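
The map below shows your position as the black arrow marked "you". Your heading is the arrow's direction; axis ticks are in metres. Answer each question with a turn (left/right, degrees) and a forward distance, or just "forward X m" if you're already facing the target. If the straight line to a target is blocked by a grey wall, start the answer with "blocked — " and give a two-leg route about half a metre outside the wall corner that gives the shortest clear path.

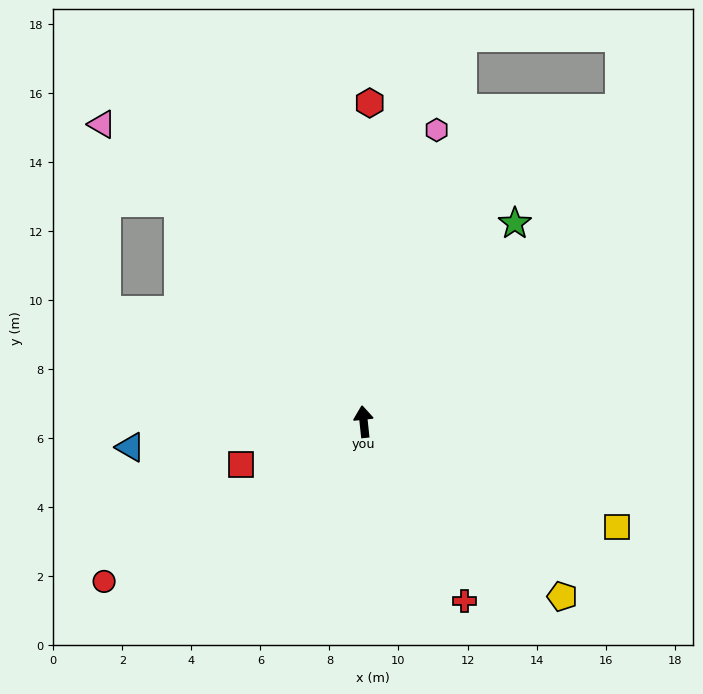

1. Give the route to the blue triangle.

turn left 90°, forward 6.8 m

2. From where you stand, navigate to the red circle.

turn left 116°, forward 8.8 m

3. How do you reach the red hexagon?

turn right 7°, forward 9.2 m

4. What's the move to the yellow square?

turn right 119°, forward 7.9 m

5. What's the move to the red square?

turn left 103°, forward 3.8 m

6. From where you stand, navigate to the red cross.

turn right 157°, forward 6.0 m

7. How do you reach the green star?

turn right 43°, forward 7.2 m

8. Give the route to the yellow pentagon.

turn right 137°, forward 7.7 m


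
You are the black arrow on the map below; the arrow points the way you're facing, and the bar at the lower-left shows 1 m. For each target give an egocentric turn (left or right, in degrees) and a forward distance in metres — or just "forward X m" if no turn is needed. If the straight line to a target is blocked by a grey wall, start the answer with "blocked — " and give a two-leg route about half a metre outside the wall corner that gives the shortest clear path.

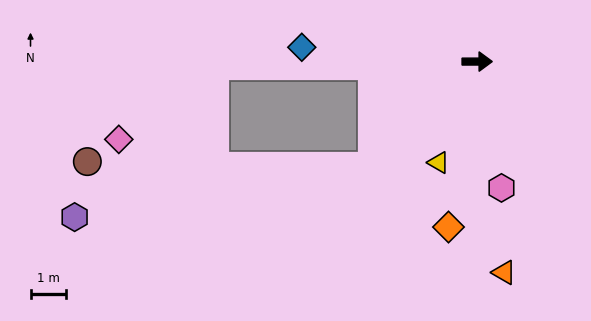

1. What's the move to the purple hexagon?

blocked — turn right 135°, forward 4.2 m, then turn right 35°, forward 8.6 m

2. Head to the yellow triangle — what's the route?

turn right 111°, forward 3.1 m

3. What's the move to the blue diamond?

turn left 175°, forward 5.0 m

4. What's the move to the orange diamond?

turn right 100°, forward 4.8 m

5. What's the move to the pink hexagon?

turn right 79°, forward 3.7 m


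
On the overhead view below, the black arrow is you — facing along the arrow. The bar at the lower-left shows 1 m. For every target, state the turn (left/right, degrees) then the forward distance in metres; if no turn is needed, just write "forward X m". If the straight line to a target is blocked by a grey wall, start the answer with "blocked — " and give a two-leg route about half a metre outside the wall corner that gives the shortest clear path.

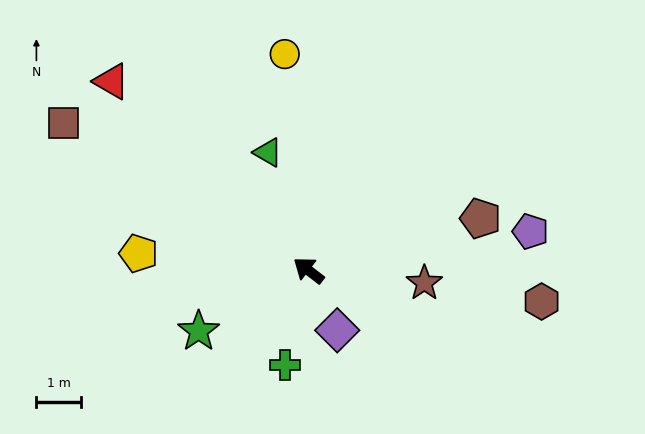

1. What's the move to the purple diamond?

turn left 153°, forward 1.5 m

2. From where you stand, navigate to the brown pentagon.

turn right 126°, forward 4.1 m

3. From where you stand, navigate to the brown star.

turn right 149°, forward 2.6 m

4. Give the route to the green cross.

turn left 114°, forward 2.2 m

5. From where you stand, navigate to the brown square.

turn left 6°, forward 6.5 m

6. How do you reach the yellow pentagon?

turn left 32°, forward 3.9 m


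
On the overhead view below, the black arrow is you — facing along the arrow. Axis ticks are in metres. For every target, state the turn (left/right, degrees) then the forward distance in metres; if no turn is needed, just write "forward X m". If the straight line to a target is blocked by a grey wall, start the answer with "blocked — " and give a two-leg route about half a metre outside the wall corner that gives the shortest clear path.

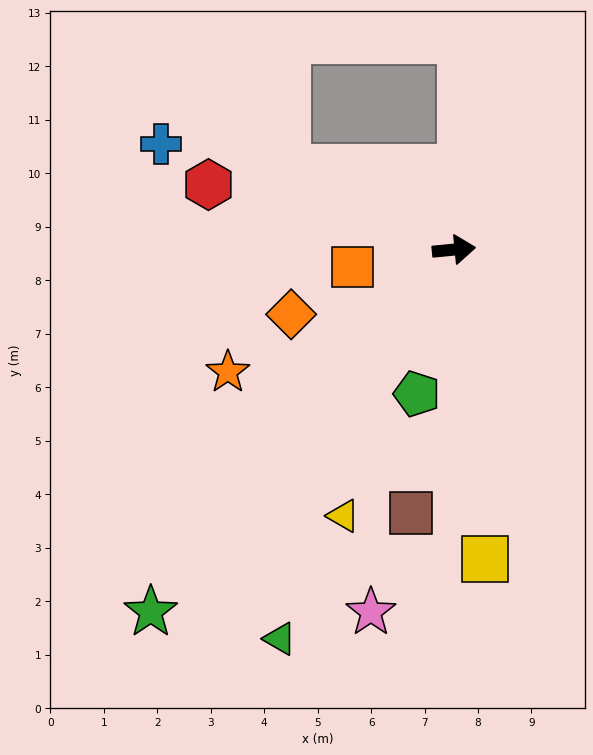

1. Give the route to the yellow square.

turn right 90°, forward 5.8 m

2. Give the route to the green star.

turn right 135°, forward 8.8 m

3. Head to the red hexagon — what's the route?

turn left 160°, forward 4.7 m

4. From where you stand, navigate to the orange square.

turn right 176°, forward 1.9 m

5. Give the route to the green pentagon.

turn right 110°, forward 2.8 m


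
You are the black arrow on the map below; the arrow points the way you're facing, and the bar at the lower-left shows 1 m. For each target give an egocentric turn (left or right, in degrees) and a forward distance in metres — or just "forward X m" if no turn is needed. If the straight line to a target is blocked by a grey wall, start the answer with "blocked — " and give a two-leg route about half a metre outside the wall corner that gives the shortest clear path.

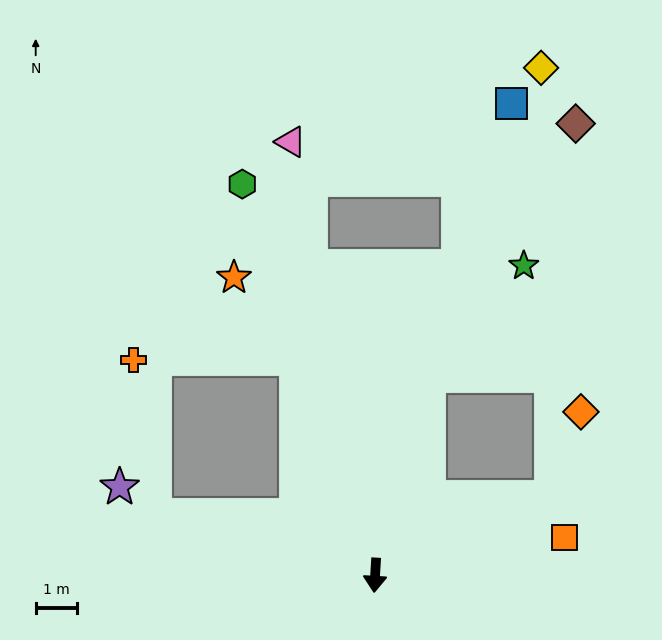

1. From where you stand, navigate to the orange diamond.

blocked — turn left 117°, forward 4.7 m, then turn left 47°, forward 2.2 m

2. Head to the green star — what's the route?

blocked — turn left 168°, forward 5.0 m, then turn right 25°, forward 3.5 m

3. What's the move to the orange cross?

blocked — turn right 102°, forward 5.6 m, then turn right 67°, forward 3.8 m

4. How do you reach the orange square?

turn left 105°, forward 4.7 m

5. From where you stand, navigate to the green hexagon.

turn right 158°, forward 10.1 m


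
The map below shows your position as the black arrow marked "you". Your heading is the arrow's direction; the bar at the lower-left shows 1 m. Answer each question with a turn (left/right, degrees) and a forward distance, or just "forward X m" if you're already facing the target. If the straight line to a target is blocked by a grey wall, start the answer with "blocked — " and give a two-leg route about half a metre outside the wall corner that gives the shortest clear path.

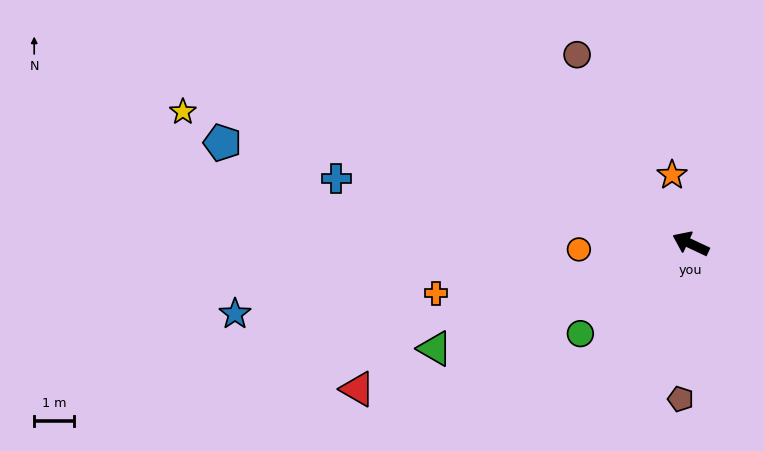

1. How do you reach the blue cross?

turn left 15°, forward 9.0 m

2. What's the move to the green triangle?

turn left 47°, forward 6.9 m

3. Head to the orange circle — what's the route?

turn left 28°, forward 2.8 m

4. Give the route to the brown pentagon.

turn left 111°, forward 3.9 m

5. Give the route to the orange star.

turn right 50°, forward 1.8 m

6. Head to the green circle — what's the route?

turn left 64°, forward 3.6 m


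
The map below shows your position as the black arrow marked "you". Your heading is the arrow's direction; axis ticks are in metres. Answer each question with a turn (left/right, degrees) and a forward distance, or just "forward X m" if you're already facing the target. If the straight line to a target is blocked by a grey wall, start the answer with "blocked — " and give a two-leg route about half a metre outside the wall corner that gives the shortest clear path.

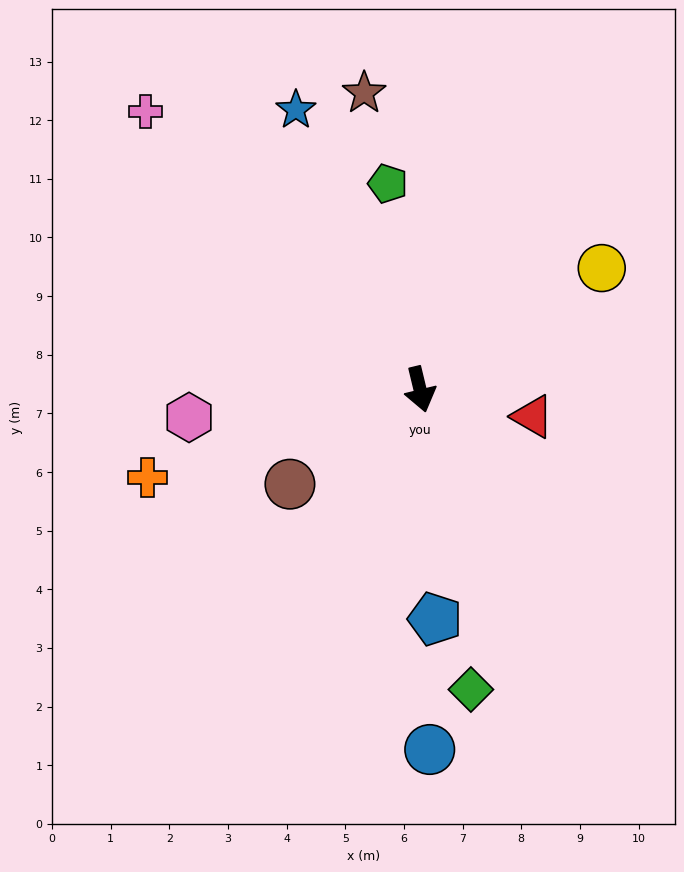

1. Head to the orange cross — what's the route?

turn right 86°, forward 4.9 m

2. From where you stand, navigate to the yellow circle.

turn left 110°, forward 3.7 m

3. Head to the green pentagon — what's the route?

turn left 175°, forward 3.6 m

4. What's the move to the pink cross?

turn right 149°, forward 6.7 m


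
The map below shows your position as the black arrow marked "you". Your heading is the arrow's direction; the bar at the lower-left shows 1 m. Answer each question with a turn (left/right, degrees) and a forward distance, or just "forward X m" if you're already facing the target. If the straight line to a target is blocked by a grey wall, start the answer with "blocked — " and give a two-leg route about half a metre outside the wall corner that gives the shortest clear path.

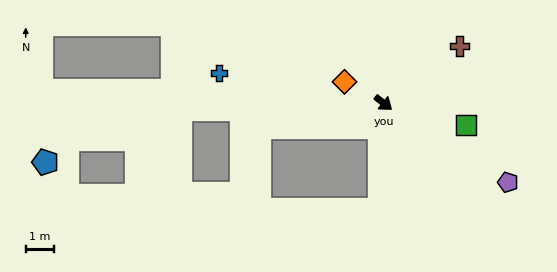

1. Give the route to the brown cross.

turn left 75°, forward 3.4 m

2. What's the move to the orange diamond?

turn right 170°, forward 1.6 m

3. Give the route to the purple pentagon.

turn left 6°, forward 5.3 m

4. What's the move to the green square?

turn left 24°, forward 3.0 m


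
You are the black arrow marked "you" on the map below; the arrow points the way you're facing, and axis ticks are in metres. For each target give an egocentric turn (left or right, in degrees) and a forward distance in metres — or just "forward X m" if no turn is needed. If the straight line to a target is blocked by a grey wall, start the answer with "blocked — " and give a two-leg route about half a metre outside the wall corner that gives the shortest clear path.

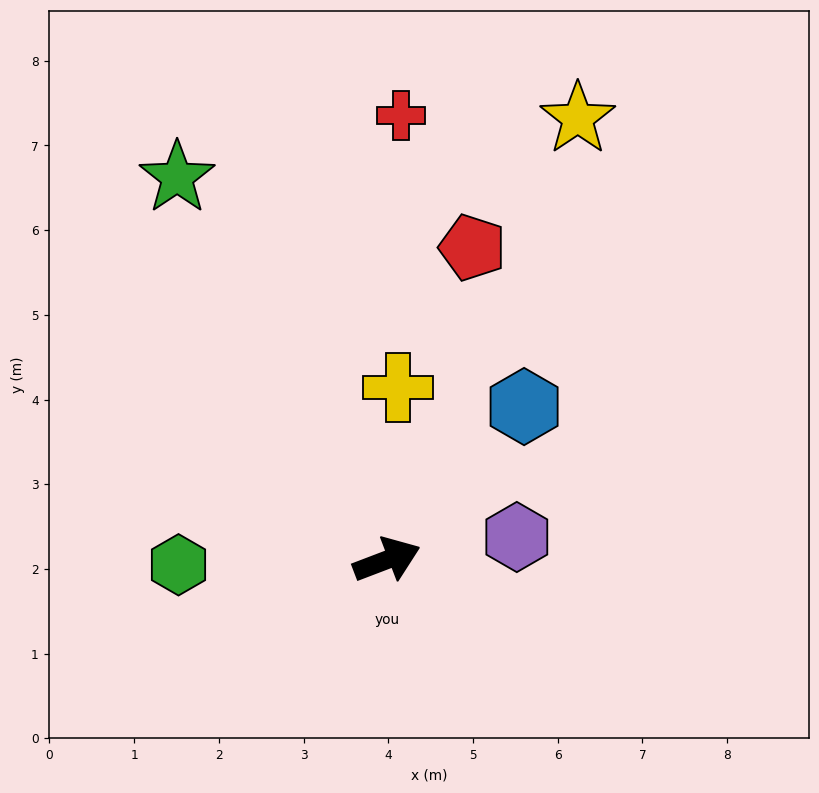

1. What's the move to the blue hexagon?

turn left 27°, forward 2.4 m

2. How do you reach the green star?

turn left 98°, forward 5.2 m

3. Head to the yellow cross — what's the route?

turn left 65°, forward 2.0 m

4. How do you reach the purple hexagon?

turn right 11°, forward 1.6 m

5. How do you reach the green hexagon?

turn left 160°, forward 2.5 m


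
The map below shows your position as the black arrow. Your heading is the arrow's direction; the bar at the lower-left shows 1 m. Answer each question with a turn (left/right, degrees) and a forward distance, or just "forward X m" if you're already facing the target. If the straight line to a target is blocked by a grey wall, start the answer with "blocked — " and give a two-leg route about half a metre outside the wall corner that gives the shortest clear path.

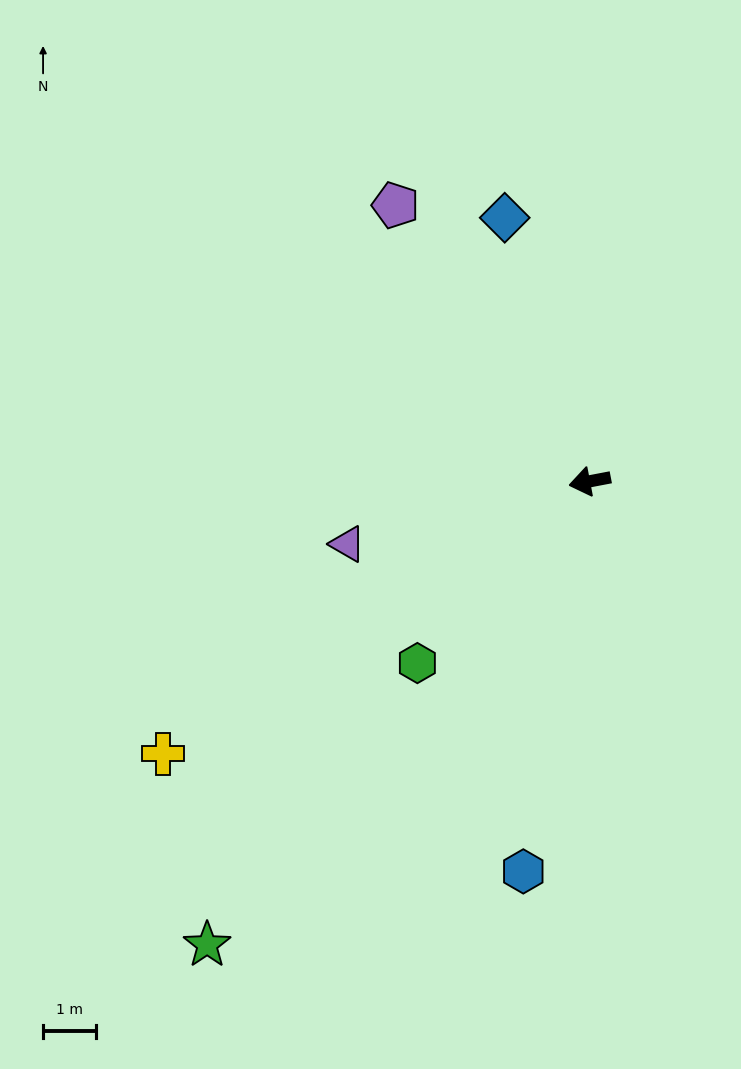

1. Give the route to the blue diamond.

turn right 83°, forward 5.2 m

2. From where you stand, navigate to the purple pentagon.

turn right 66°, forward 6.4 m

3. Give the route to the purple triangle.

turn left 4°, forward 4.7 m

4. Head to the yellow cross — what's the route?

turn left 22°, forward 9.5 m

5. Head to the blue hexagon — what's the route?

turn left 70°, forward 7.4 m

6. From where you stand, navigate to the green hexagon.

turn left 36°, forward 4.7 m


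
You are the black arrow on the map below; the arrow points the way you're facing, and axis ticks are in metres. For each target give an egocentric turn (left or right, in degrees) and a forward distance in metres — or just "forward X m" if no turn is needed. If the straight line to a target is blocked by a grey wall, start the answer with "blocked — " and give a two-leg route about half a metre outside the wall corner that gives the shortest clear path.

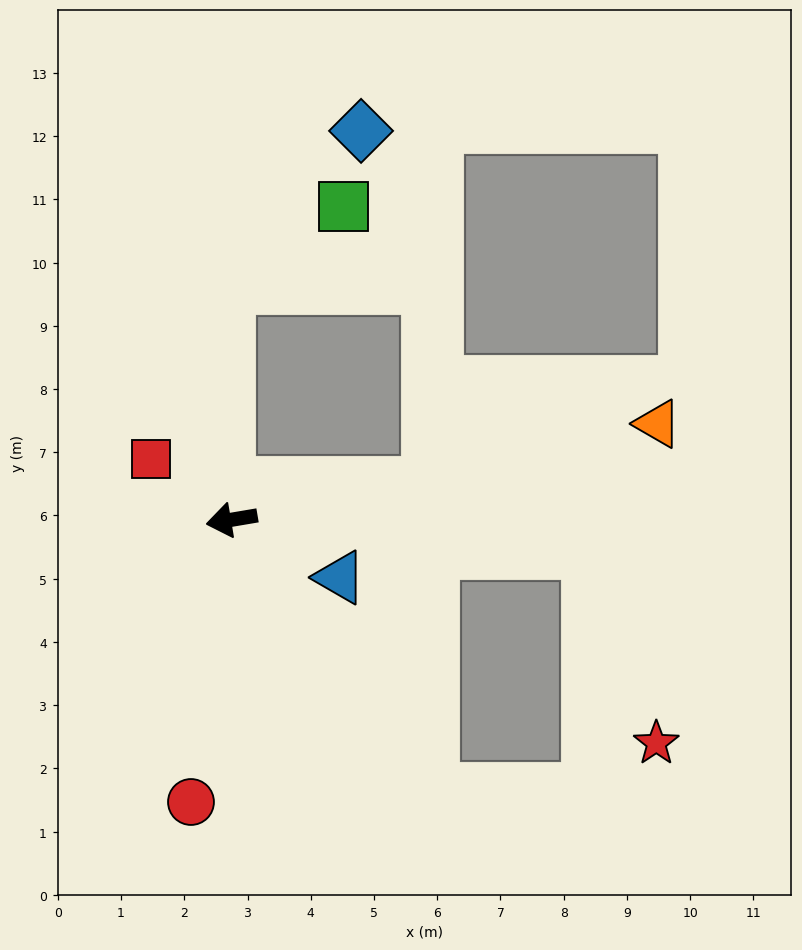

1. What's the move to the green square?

blocked — turn right 99°, forward 3.7 m, then turn right 55°, forward 2.2 m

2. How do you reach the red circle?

turn left 72°, forward 4.5 m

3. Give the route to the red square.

turn right 47°, forward 1.6 m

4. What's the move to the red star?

blocked — turn left 165°, forward 5.7 m, then turn right 65°, forward 3.2 m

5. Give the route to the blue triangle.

turn left 142°, forward 1.9 m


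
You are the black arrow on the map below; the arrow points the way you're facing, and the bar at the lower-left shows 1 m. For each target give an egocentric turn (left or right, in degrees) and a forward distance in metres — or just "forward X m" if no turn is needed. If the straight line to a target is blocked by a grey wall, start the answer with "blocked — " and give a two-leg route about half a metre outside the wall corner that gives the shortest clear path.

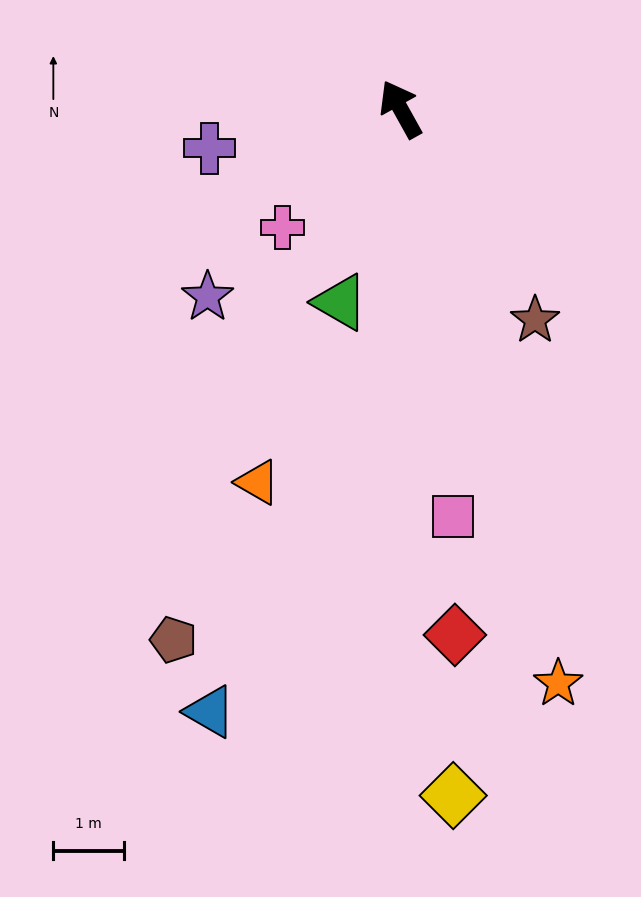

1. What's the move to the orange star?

turn left 166°, forward 8.5 m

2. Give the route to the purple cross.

turn left 72°, forward 2.8 m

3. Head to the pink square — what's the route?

turn left 158°, forward 5.8 m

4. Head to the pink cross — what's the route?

turn left 106°, forward 2.4 m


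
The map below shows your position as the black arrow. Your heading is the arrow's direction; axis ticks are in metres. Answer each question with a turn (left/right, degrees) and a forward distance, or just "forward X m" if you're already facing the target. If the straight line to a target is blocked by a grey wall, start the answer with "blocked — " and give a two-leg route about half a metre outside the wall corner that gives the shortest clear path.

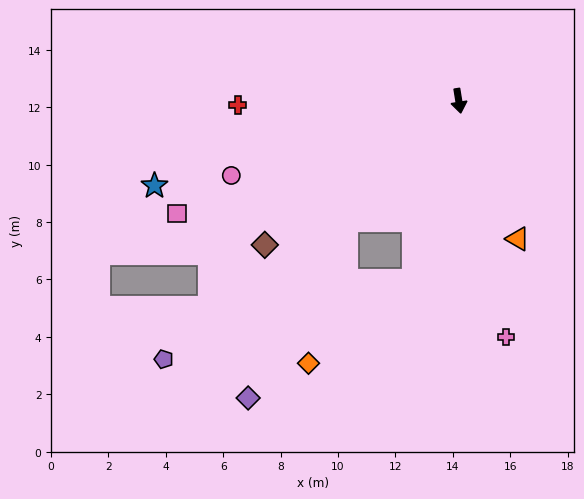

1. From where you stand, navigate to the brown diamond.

turn right 63°, forward 8.4 m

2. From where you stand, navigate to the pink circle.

turn right 81°, forward 8.3 m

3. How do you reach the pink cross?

turn left 2°, forward 8.4 m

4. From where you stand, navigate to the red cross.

turn right 98°, forward 7.7 m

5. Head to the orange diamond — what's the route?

blocked — turn right 53°, forward 5.7 m, then turn left 29°, forward 5.2 m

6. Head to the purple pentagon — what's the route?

turn right 58°, forward 13.7 m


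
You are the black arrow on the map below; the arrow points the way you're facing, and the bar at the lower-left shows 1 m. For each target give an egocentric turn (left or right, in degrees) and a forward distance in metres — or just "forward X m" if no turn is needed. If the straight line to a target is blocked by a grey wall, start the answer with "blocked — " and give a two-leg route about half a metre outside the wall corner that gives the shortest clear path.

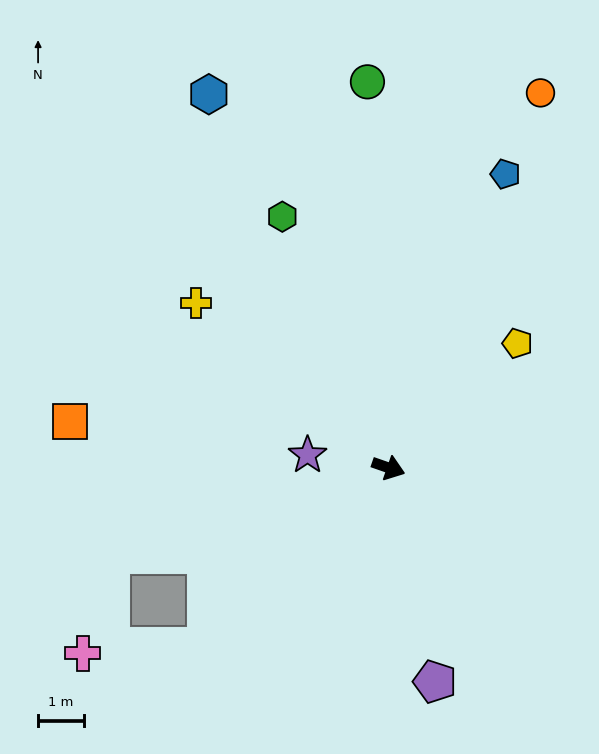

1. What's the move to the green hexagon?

turn left 132°, forward 5.9 m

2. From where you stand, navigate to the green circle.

turn left 112°, forward 8.4 m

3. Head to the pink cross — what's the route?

blocked — turn right 116°, forward 5.6 m, then turn right 42°, forward 2.7 m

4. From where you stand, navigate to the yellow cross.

turn left 159°, forward 5.5 m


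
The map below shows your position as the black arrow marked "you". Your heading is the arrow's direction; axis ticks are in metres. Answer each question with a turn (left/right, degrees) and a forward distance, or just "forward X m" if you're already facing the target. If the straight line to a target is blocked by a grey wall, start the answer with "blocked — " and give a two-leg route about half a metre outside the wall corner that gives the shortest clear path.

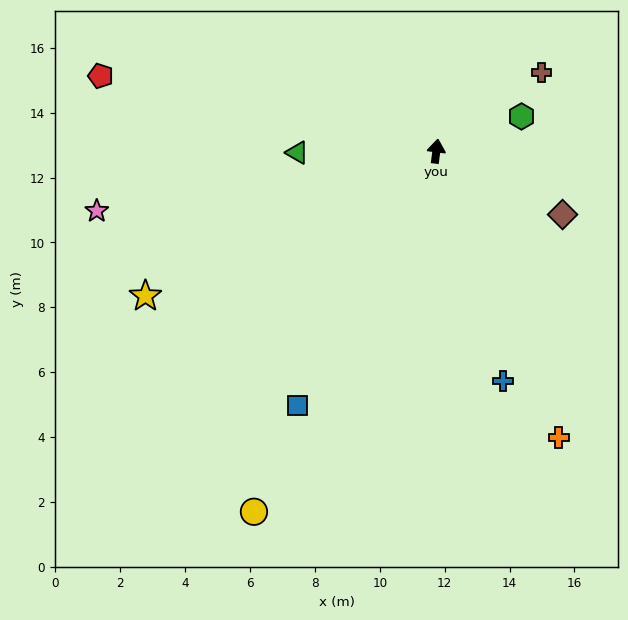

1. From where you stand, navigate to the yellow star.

turn left 124°, forward 10.0 m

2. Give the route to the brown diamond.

turn right 109°, forward 4.4 m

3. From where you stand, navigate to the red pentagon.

turn left 85°, forward 10.6 m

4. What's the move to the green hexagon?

turn right 61°, forward 2.8 m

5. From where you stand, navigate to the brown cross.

turn right 46°, forward 4.0 m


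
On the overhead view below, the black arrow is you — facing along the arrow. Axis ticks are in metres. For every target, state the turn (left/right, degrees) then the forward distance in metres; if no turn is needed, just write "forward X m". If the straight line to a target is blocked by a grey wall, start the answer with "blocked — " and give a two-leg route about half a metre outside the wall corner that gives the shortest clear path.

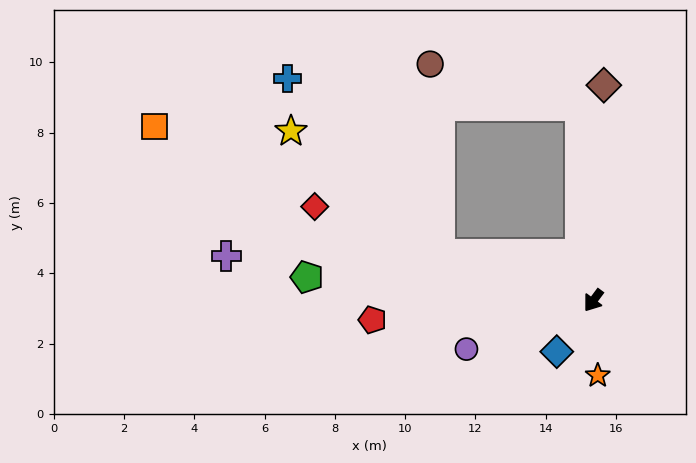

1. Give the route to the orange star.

turn left 40°, forward 2.1 m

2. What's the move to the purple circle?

turn right 32°, forward 3.9 m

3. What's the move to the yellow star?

blocked — turn right 70°, forward 4.6 m, then turn right 23°, forward 5.5 m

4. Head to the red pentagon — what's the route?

turn right 48°, forward 6.3 m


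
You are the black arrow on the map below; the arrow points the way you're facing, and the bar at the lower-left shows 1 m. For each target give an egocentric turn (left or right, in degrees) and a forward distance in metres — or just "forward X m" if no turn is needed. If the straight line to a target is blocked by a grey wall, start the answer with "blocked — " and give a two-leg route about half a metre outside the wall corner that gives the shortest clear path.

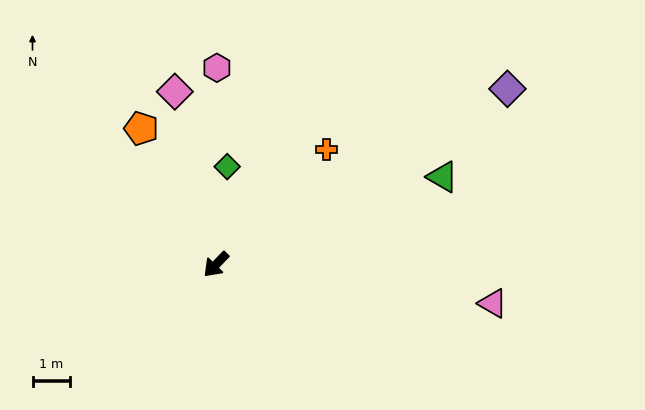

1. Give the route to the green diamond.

turn right 142°, forward 2.6 m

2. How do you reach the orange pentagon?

turn right 107°, forward 4.2 m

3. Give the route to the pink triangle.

turn left 126°, forward 7.5 m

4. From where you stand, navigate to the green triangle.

turn left 155°, forward 6.5 m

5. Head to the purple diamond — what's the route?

turn left 165°, forward 9.1 m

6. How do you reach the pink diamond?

turn right 122°, forward 4.8 m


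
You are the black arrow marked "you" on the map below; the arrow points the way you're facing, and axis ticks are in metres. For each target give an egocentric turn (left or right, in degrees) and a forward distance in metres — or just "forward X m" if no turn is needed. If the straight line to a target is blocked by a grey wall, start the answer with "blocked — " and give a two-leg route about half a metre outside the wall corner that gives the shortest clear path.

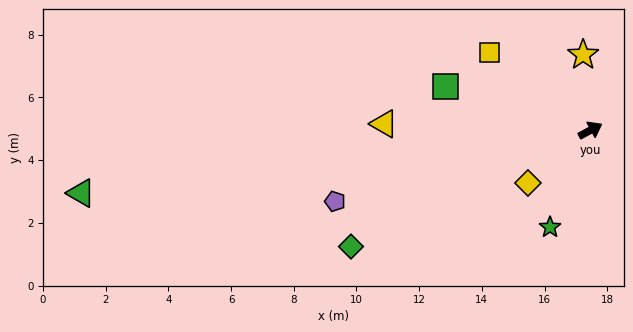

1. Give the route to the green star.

turn right 141°, forward 3.3 m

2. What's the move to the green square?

turn left 135°, forward 4.8 m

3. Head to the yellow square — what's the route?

turn left 114°, forward 4.1 m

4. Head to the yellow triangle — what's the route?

turn left 150°, forward 6.6 m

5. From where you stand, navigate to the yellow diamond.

turn right 168°, forward 2.6 m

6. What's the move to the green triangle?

turn left 159°, forward 16.4 m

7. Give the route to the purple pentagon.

turn left 167°, forward 8.5 m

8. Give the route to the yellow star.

turn left 67°, forward 2.4 m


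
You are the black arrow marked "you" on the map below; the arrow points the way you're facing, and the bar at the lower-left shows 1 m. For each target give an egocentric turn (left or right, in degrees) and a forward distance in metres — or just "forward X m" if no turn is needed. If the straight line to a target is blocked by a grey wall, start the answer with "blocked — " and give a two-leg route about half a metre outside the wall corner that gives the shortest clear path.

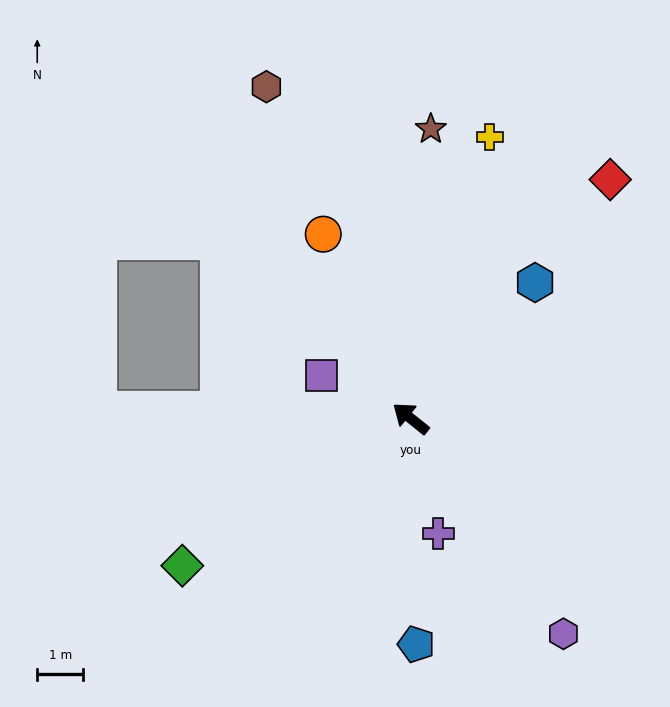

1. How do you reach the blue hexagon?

turn right 94°, forward 4.0 m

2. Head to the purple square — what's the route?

turn left 13°, forward 2.2 m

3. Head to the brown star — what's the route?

turn right 55°, forward 6.3 m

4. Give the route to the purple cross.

turn left 142°, forward 2.6 m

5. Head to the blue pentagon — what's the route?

turn left 130°, forward 4.9 m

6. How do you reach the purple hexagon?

turn left 164°, forward 5.7 m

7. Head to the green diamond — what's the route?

turn left 72°, forward 5.9 m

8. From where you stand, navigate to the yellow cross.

turn right 67°, forward 6.4 m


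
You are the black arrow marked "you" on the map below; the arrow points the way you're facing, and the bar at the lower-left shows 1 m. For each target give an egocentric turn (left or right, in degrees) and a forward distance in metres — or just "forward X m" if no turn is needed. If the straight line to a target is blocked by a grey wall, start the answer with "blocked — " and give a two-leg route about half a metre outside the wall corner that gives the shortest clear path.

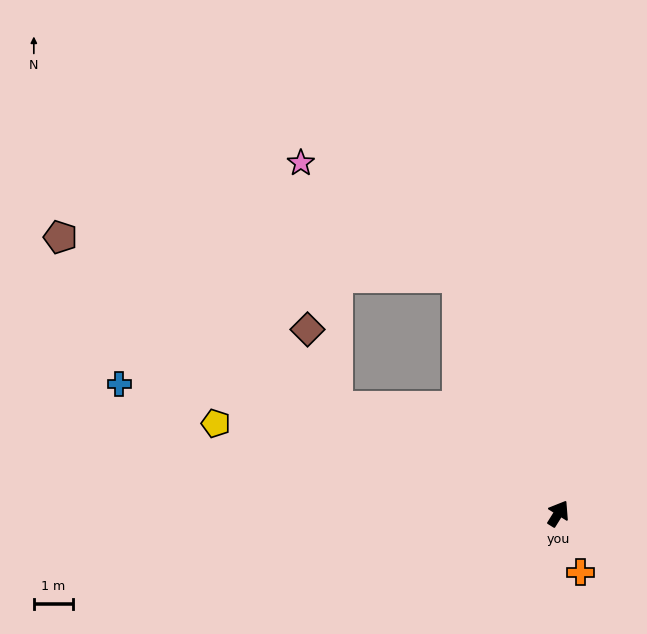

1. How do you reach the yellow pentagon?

turn left 107°, forward 9.0 m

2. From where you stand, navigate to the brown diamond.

blocked — turn left 97°, forward 6.2 m, then turn right 45°, forward 2.1 m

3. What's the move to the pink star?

blocked — turn left 55°, forward 6.5 m, then turn left 31°, forward 4.9 m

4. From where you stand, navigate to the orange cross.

turn right 128°, forward 1.6 m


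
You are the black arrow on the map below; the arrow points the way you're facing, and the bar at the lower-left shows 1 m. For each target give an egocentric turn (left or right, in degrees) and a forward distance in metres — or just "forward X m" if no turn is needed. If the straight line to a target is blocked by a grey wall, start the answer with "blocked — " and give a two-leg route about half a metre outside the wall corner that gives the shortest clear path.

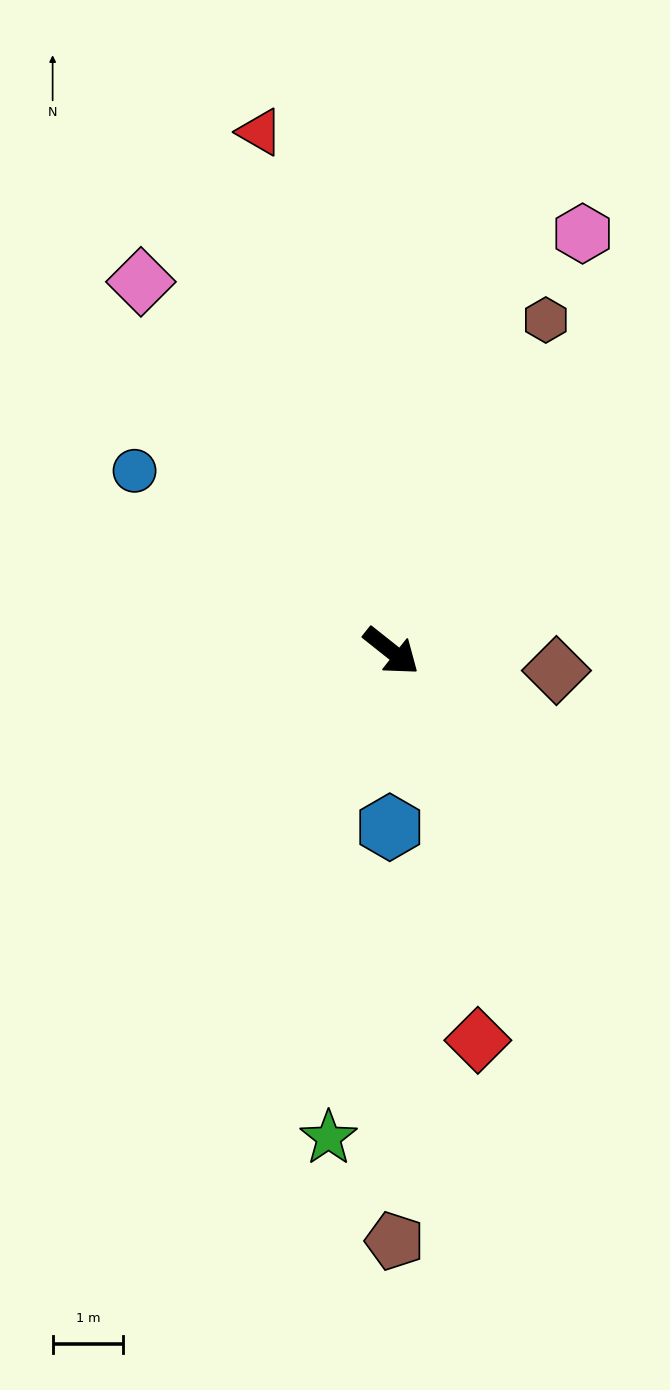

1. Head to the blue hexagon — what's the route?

turn right 52°, forward 2.5 m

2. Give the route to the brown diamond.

turn left 32°, forward 2.3 m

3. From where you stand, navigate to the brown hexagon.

turn left 103°, forward 5.2 m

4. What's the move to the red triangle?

turn left 143°, forward 7.6 m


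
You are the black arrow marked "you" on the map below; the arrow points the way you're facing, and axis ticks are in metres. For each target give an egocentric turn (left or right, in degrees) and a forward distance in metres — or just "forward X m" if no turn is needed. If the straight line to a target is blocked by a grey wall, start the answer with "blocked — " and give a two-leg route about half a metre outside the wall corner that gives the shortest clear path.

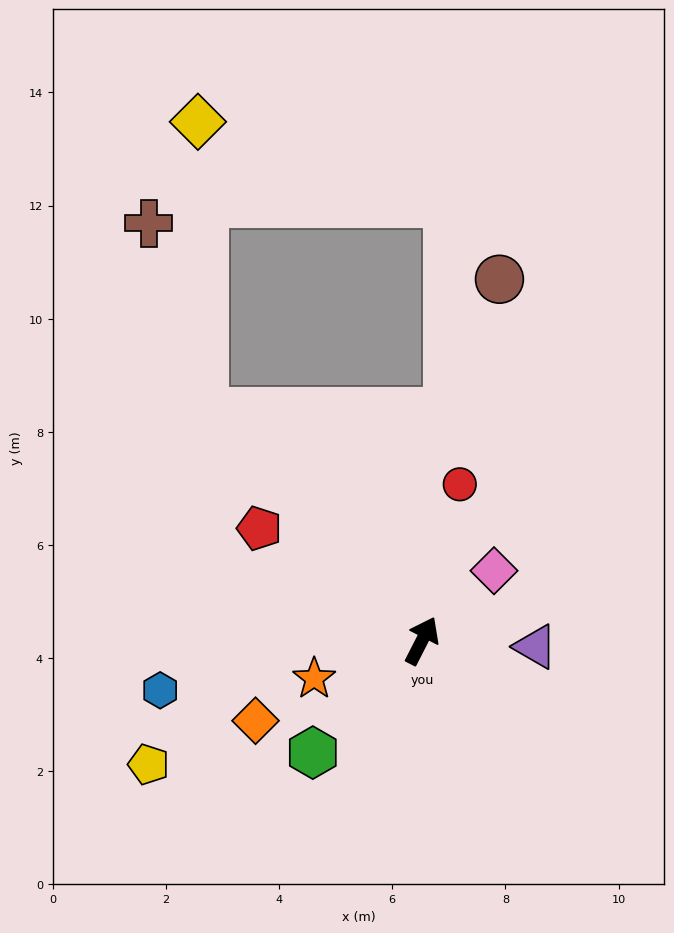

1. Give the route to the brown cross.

blocked — turn left 71°, forward 5.6 m, then turn right 27°, forward 3.5 m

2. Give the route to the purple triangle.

turn right 66°, forward 2.0 m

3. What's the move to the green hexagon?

turn left 163°, forward 2.8 m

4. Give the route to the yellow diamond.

blocked — turn left 71°, forward 5.6 m, then turn right 43°, forward 5.1 m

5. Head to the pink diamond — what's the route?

turn right 19°, forward 1.8 m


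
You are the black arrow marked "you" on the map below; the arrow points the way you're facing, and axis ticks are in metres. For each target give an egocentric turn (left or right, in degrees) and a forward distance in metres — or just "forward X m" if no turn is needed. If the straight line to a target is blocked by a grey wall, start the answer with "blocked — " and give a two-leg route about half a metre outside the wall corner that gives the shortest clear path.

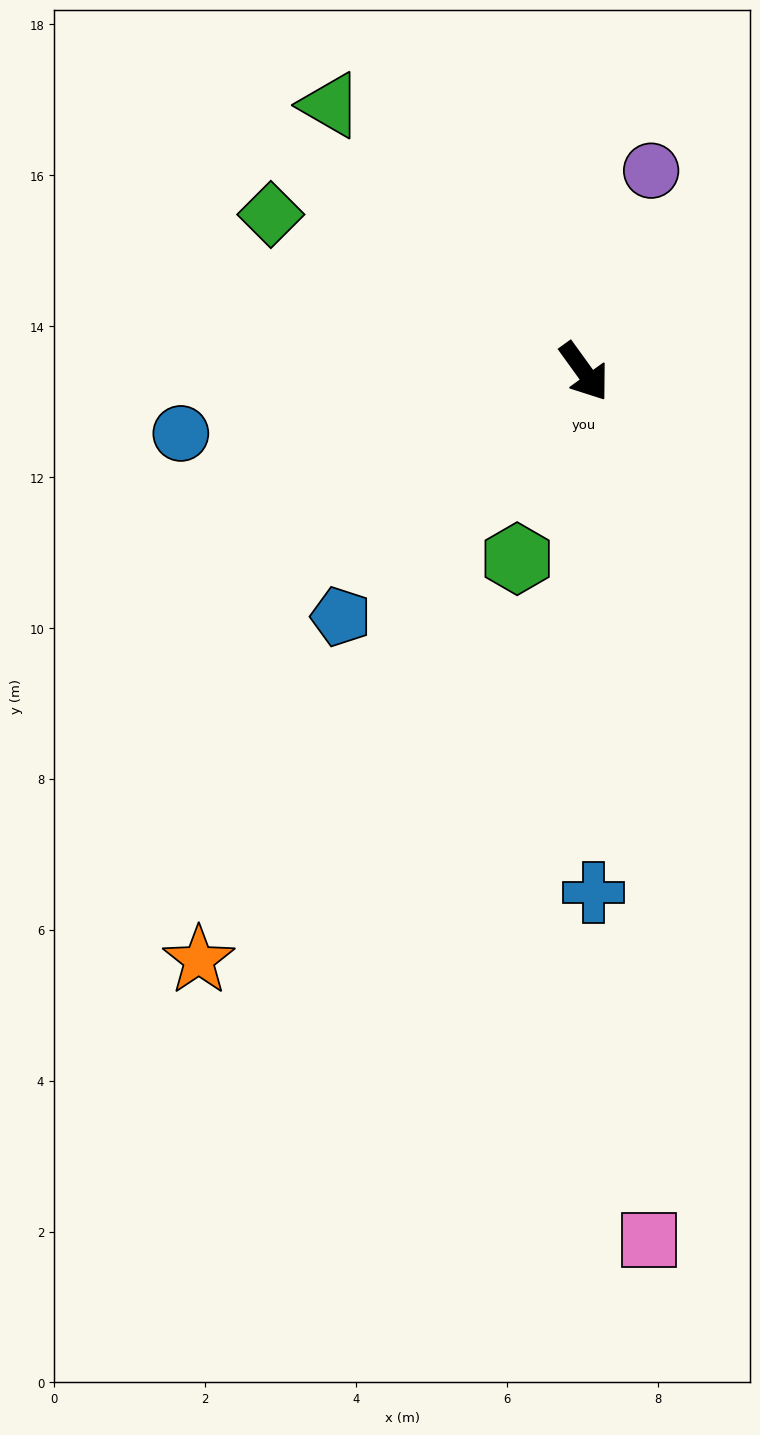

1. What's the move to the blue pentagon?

turn right 81°, forward 4.6 m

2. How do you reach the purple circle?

turn left 126°, forward 2.8 m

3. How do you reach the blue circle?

turn right 117°, forward 5.4 m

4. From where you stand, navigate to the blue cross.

turn right 35°, forward 6.9 m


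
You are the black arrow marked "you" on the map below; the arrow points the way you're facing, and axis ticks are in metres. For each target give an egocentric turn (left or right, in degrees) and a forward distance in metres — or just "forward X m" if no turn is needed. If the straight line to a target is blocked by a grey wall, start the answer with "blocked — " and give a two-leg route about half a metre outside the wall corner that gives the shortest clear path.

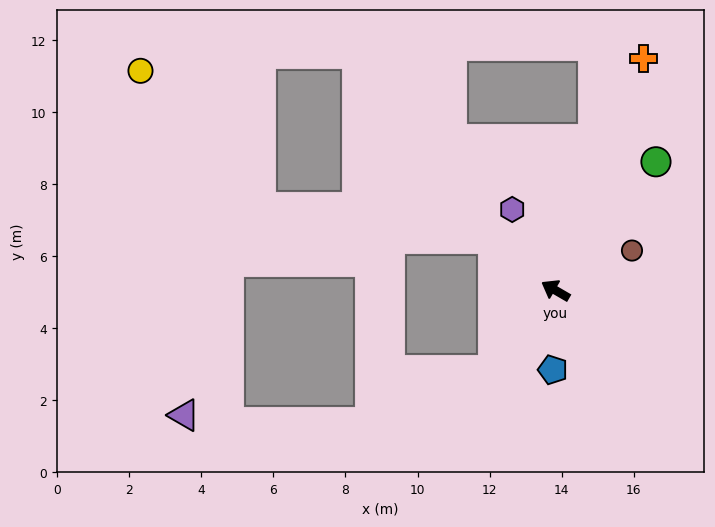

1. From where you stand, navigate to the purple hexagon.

turn right 32°, forward 2.5 m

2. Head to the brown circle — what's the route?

turn right 122°, forward 2.4 m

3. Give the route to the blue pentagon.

turn left 118°, forward 2.2 m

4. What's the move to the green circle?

turn right 98°, forward 4.5 m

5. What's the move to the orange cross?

turn right 81°, forward 6.9 m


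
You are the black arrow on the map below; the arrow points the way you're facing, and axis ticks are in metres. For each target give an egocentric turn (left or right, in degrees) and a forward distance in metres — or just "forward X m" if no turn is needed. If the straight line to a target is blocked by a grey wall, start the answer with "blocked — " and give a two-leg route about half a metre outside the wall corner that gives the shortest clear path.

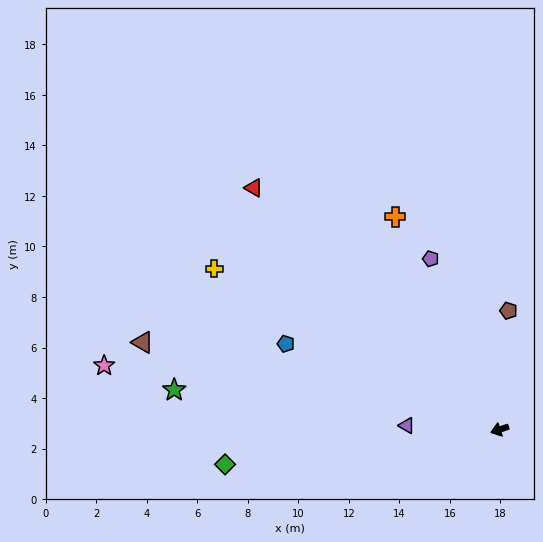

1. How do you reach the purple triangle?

turn right 21°, forward 3.7 m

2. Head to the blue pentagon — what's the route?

turn right 40°, forward 9.1 m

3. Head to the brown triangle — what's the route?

turn right 32°, forward 14.5 m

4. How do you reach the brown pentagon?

turn right 113°, forward 4.7 m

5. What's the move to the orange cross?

turn right 82°, forward 9.4 m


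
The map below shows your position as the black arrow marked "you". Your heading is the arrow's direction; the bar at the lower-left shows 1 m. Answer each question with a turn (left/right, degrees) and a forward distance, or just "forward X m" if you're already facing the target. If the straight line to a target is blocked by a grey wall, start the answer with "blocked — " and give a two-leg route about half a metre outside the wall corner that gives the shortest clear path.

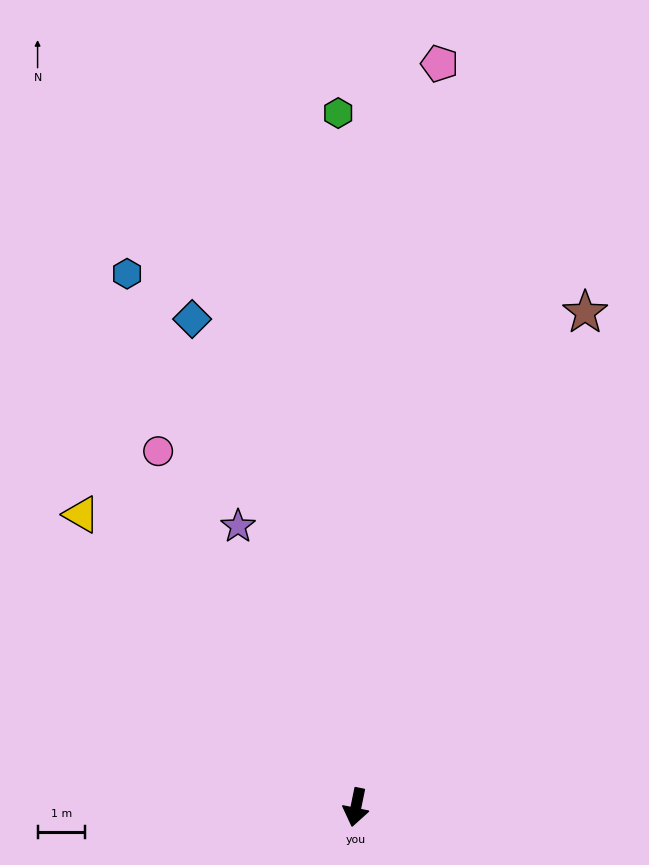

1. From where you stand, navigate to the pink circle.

turn right 139°, forward 8.5 m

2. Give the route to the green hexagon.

turn right 167°, forward 14.5 m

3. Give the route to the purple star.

turn right 146°, forward 6.4 m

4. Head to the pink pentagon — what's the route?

turn right 175°, forward 15.6 m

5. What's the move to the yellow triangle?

turn right 125°, forward 8.4 m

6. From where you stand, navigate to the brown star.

turn left 167°, forward 11.4 m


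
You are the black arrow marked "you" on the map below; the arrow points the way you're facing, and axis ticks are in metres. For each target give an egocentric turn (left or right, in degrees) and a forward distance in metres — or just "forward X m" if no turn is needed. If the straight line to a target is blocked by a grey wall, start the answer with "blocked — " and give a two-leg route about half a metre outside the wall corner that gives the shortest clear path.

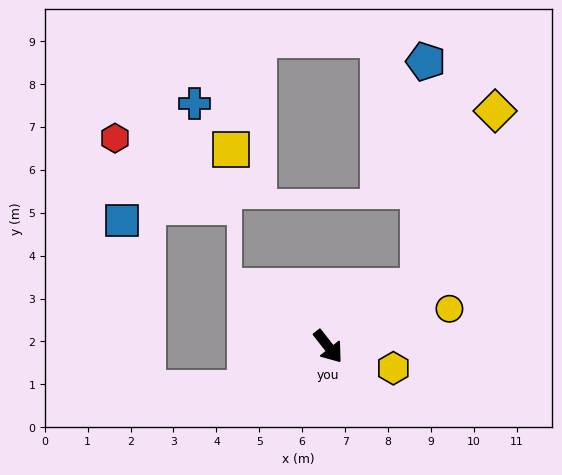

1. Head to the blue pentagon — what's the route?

blocked — turn left 86°, forward 2.5 m, then turn left 54°, forward 5.2 m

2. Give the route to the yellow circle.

turn left 69°, forward 3.0 m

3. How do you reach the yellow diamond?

blocked — turn left 86°, forward 2.5 m, then turn left 32°, forward 4.5 m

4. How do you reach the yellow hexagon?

turn left 33°, forward 1.6 m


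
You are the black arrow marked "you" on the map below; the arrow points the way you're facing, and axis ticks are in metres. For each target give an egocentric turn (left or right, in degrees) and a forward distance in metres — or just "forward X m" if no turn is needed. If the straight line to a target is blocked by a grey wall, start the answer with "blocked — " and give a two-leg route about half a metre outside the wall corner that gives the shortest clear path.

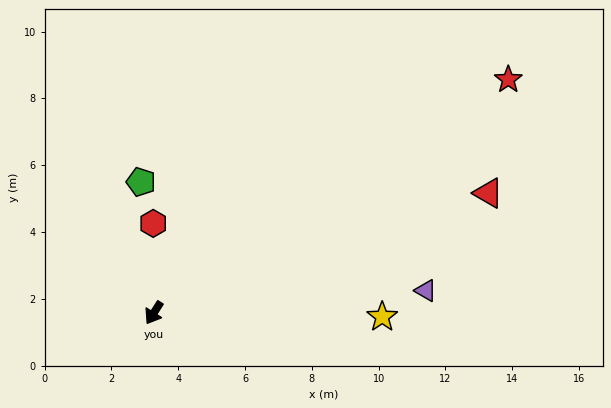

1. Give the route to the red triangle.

turn left 142°, forward 10.6 m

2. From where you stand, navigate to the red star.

turn left 156°, forward 12.7 m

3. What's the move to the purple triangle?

turn left 127°, forward 8.2 m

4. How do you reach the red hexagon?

turn right 147°, forward 2.7 m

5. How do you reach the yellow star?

turn left 121°, forward 6.8 m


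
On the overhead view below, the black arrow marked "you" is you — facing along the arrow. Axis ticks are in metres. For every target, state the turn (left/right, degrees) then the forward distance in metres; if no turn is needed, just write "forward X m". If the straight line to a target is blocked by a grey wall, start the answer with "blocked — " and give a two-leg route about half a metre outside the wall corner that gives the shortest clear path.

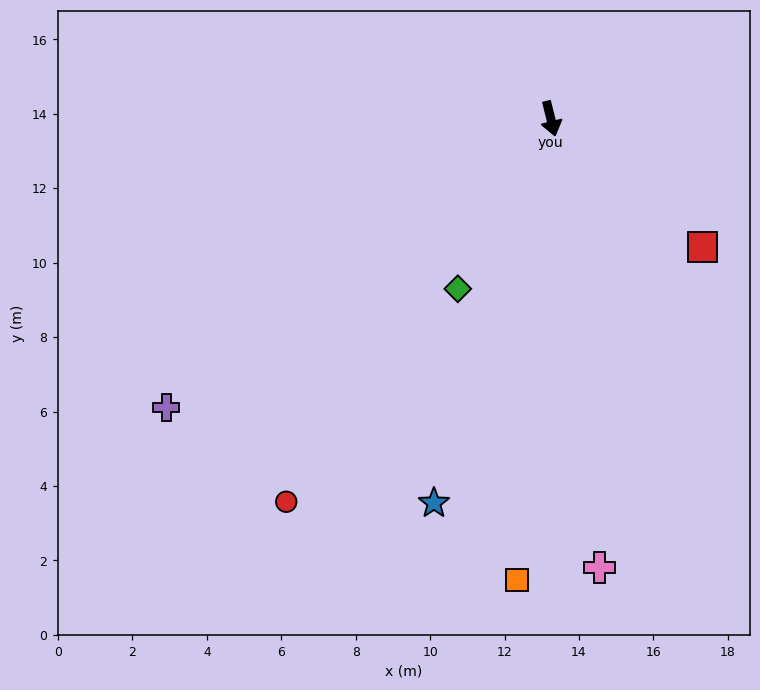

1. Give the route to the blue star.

turn right 31°, forward 10.8 m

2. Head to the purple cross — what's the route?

turn right 67°, forward 12.9 m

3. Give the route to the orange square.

turn right 18°, forward 12.4 m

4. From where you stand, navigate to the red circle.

turn right 49°, forward 12.5 m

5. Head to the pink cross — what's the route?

turn right 8°, forward 12.1 m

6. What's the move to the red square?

turn left 36°, forward 5.3 m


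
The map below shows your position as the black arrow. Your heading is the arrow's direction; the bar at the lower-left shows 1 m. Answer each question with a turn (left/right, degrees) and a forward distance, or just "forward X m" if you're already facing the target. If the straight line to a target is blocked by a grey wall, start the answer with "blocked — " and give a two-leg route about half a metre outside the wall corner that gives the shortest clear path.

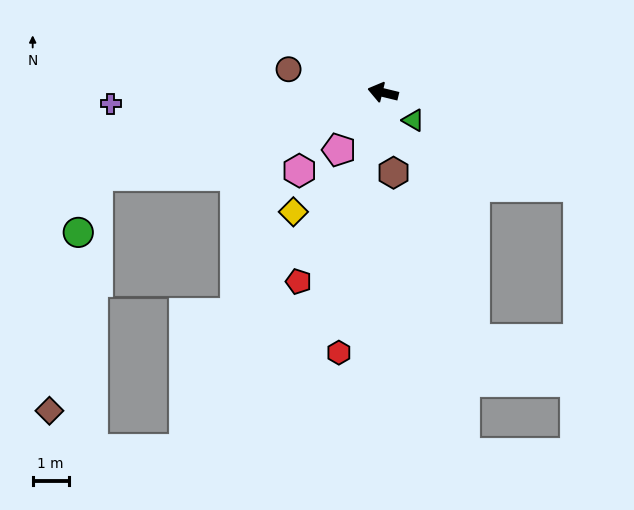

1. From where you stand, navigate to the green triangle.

turn left 151°, forward 1.1 m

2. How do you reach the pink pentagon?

turn left 66°, forward 2.0 m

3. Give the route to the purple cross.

turn left 16°, forward 7.6 m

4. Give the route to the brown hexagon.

turn left 111°, forward 2.2 m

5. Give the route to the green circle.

blocked — turn left 30°, forward 8.2 m, then turn left 55°, forward 1.6 m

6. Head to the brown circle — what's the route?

forward 2.7 m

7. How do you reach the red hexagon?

turn left 94°, forward 7.3 m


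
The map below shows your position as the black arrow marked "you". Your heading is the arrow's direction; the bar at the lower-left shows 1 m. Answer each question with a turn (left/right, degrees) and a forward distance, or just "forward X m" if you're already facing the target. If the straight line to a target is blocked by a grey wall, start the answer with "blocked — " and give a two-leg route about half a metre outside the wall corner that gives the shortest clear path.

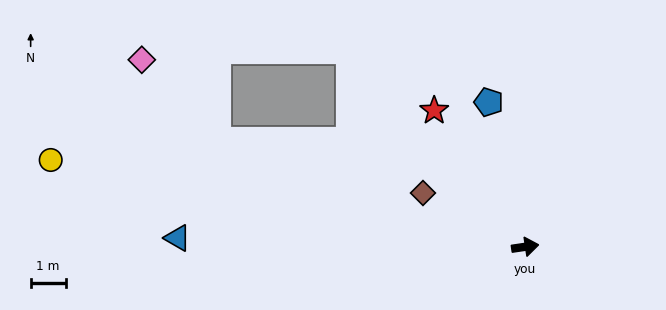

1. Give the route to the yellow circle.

turn left 161°, forward 13.8 m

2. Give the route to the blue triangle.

turn left 170°, forward 10.0 m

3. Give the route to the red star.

turn left 115°, forward 4.7 m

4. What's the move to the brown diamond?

turn left 144°, forward 3.3 m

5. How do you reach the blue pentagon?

turn left 96°, forward 4.3 m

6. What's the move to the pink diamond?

blocked — turn left 153°, forward 9.3 m, then turn right 29°, forward 3.2 m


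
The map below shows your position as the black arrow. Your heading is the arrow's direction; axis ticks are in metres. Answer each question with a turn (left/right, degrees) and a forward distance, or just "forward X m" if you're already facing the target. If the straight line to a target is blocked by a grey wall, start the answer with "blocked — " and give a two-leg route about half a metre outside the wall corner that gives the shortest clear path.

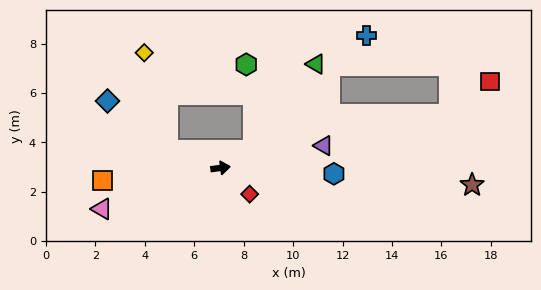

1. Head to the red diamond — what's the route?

turn right 50°, forward 1.6 m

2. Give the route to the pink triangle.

turn right 169°, forward 5.1 m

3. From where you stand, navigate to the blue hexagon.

turn right 11°, forward 4.6 m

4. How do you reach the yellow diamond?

blocked — turn left 153°, forward 2.2 m, then turn right 57°, forward 4.0 m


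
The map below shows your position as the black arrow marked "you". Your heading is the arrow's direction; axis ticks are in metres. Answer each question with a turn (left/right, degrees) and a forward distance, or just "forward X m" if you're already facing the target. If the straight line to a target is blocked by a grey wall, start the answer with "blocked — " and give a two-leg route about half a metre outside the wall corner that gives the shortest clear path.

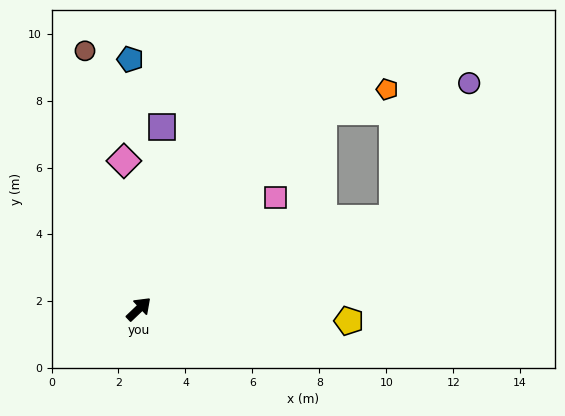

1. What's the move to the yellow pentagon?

turn right 47°, forward 6.3 m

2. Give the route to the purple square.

turn left 39°, forward 5.5 m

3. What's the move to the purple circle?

blocked — turn right 24°, forward 8.0 m, then turn left 41°, forward 4.7 m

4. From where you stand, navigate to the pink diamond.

turn left 52°, forward 4.4 m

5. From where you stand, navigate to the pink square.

turn right 5°, forward 5.3 m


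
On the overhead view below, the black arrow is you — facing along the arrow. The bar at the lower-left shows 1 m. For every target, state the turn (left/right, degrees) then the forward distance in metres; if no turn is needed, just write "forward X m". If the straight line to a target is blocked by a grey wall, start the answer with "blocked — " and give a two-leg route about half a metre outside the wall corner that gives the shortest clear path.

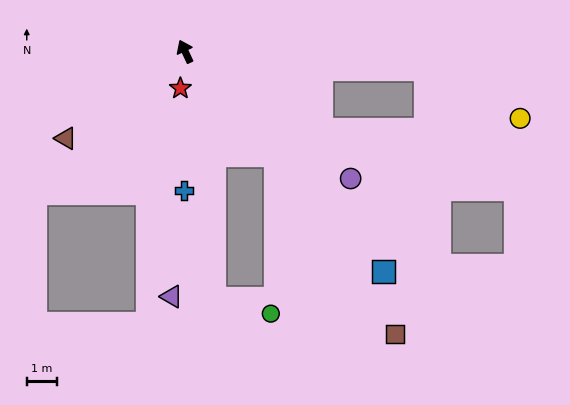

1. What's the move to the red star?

turn left 148°, forward 1.2 m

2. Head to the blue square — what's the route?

turn right 163°, forward 10.0 m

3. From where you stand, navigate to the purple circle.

turn right 153°, forward 7.0 m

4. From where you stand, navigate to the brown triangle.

turn left 101°, forward 5.0 m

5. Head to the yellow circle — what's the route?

blocked — turn right 119°, forward 8.1 m, then turn right 24°, forward 3.6 m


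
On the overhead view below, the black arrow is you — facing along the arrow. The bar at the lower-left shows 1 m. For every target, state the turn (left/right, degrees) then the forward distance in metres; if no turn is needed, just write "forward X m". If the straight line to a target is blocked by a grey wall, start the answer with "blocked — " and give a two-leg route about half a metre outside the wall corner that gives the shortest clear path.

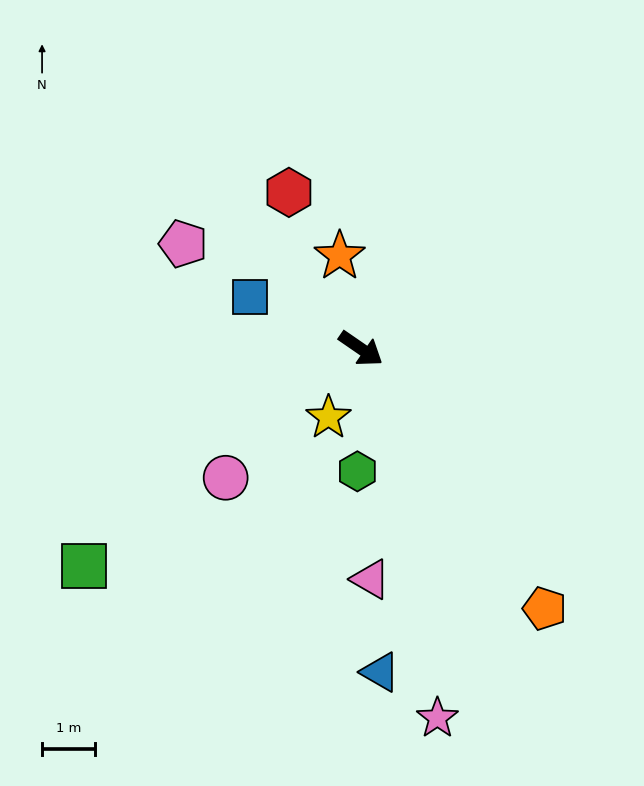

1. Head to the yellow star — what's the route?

turn right 81°, forward 1.4 m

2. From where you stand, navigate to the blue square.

turn right 170°, forward 2.3 m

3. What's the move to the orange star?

turn left 137°, forward 1.8 m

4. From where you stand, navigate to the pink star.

turn right 44°, forward 7.2 m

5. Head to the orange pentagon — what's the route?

turn right 20°, forward 6.1 m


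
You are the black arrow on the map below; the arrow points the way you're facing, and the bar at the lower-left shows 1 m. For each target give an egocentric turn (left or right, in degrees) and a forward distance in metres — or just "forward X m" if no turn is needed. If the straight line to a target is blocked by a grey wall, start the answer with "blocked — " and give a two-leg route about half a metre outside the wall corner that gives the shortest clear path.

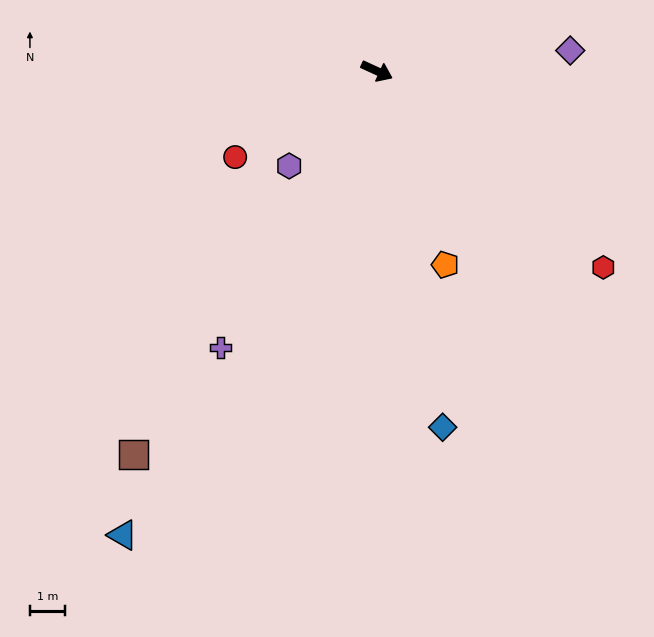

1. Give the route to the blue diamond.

turn right 55°, forward 10.4 m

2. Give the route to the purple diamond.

turn left 31°, forward 5.6 m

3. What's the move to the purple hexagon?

turn right 108°, forward 3.7 m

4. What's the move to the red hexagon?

turn right 16°, forward 8.6 m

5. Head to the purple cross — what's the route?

turn right 95°, forward 9.1 m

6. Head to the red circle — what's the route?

turn right 124°, forward 4.7 m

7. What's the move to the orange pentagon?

turn right 46°, forward 5.9 m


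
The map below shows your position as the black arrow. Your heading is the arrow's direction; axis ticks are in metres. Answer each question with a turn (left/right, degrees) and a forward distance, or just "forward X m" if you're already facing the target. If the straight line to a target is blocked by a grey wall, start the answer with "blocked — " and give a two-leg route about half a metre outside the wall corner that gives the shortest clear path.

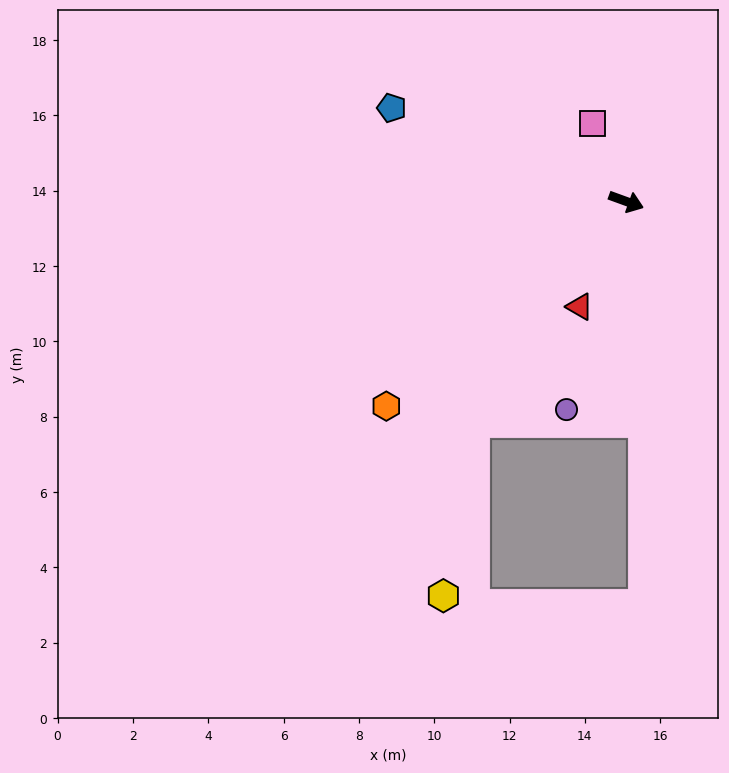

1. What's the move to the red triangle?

turn right 94°, forward 3.1 m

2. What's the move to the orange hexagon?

turn right 120°, forward 8.4 m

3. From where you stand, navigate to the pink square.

turn left 133°, forward 2.3 m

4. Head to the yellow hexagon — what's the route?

blocked — turn right 105°, forward 7.1 m, then turn left 25°, forward 4.7 m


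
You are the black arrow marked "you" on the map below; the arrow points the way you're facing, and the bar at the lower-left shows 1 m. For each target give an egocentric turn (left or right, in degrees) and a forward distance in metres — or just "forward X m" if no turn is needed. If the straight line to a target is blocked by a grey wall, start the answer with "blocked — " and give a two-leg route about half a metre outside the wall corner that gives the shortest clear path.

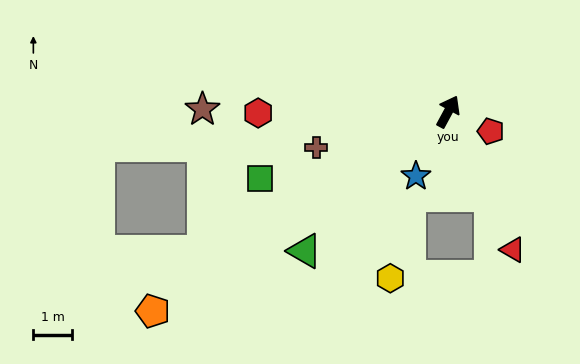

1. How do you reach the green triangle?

turn left 163°, forward 5.1 m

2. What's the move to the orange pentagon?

turn left 152°, forward 9.1 m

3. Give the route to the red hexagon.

turn left 119°, forward 4.9 m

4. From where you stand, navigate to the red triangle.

turn right 127°, forward 3.9 m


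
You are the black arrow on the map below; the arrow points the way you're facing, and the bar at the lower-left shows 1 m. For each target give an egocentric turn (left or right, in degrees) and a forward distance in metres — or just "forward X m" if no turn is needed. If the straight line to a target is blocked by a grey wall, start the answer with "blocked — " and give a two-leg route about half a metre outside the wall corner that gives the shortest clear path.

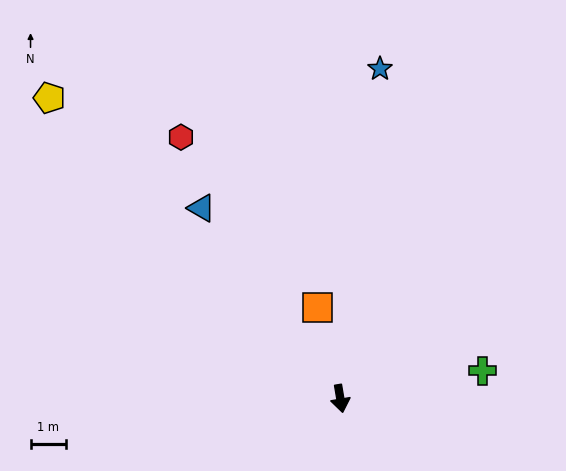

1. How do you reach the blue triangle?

turn right 154°, forward 6.6 m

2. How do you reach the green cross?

turn left 91°, forward 4.1 m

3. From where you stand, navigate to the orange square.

turn right 175°, forward 2.6 m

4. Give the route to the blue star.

turn left 164°, forward 9.3 m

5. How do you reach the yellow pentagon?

turn right 146°, forward 11.8 m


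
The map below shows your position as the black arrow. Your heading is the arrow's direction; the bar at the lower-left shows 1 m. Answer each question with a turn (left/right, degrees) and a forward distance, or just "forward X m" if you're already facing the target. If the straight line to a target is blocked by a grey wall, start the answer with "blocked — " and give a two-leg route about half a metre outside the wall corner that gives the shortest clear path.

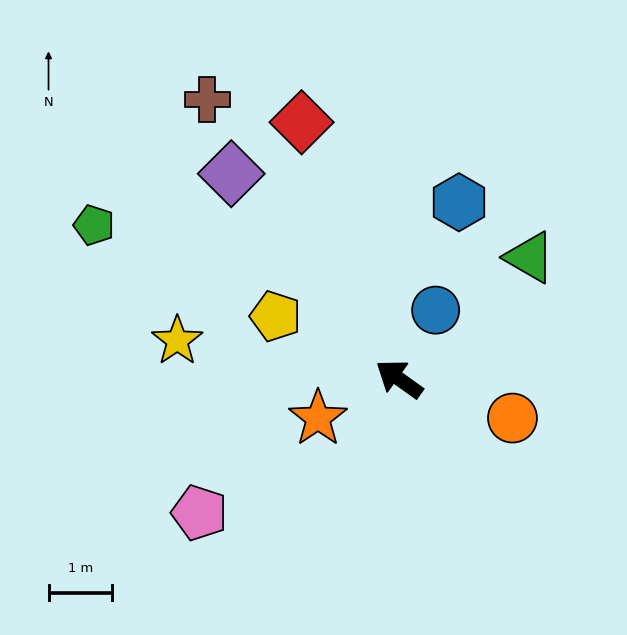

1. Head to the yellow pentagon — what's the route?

turn left 9°, forward 2.2 m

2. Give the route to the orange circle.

turn right 164°, forward 1.9 m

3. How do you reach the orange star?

turn left 61°, forward 1.4 m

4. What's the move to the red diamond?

turn right 34°, forward 4.3 m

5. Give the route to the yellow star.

turn left 26°, forward 3.5 m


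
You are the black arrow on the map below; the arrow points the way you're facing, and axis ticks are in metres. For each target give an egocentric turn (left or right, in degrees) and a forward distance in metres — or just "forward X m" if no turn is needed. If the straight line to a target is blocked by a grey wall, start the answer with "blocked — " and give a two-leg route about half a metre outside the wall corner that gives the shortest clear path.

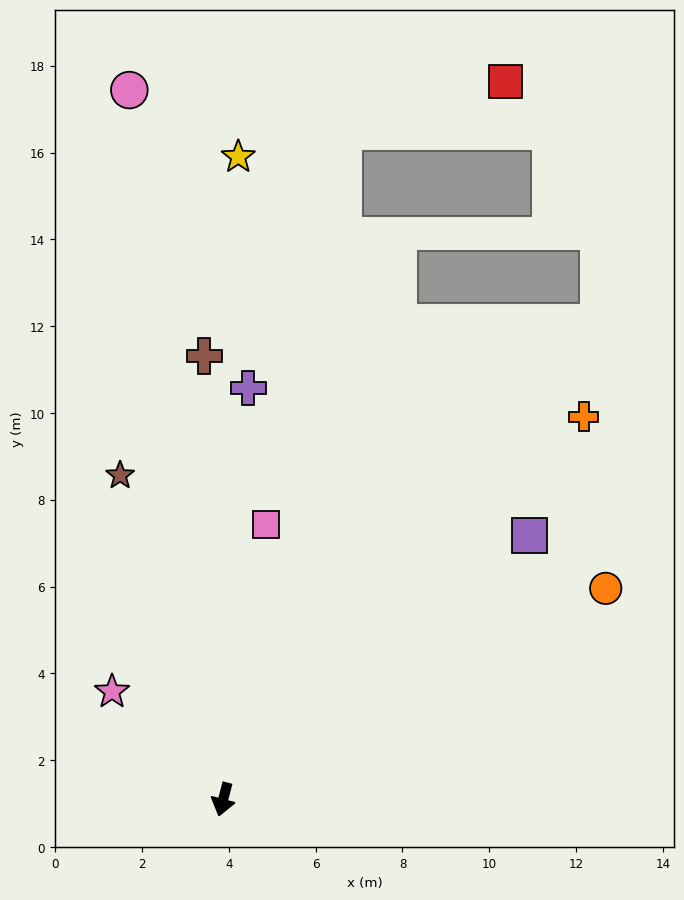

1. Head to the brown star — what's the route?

turn right 148°, forward 7.8 m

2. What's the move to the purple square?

turn left 145°, forward 9.3 m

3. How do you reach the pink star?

turn right 120°, forward 3.6 m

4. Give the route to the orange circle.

turn left 134°, forward 10.1 m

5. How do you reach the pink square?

turn right 174°, forward 6.4 m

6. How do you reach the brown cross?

turn right 163°, forward 10.2 m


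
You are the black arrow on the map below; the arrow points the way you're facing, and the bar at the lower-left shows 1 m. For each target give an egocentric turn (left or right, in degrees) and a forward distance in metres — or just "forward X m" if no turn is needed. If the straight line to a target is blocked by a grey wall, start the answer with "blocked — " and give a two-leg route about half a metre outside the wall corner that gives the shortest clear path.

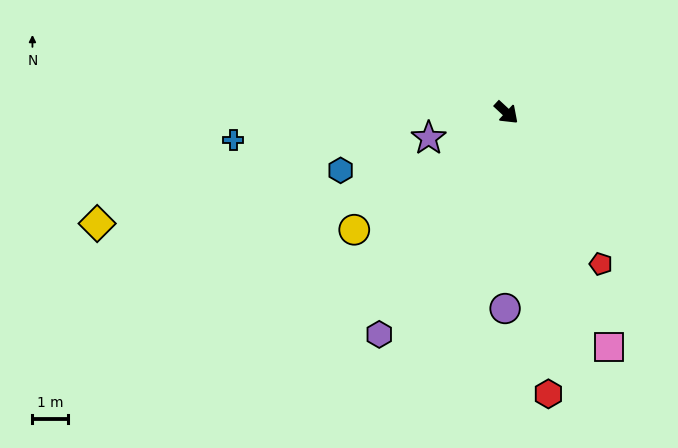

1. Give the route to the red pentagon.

turn right 15°, forward 5.0 m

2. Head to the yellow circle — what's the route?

turn right 100°, forward 5.4 m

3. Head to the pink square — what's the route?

turn right 24°, forward 7.2 m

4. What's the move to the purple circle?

turn right 48°, forward 5.5 m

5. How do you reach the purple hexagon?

turn right 77°, forward 7.1 m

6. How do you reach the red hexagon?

turn right 39°, forward 8.0 m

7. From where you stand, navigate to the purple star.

turn right 119°, forward 2.3 m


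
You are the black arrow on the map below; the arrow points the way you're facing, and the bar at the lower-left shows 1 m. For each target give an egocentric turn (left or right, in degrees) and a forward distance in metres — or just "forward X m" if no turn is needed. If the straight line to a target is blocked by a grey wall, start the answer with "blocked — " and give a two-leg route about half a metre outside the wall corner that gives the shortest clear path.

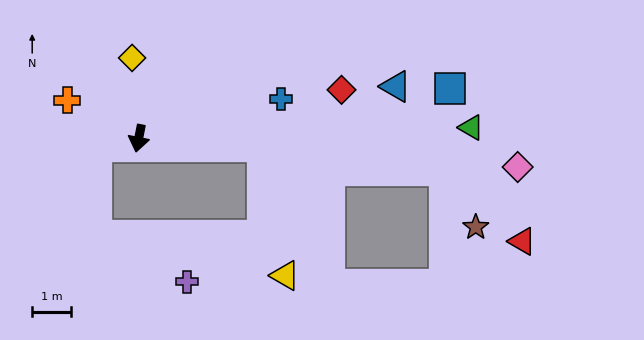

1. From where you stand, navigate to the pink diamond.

turn left 97°, forward 9.8 m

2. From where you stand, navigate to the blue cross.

turn left 117°, forward 3.8 m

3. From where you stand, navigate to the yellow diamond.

turn right 164°, forward 2.1 m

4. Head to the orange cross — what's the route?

turn right 107°, forward 2.1 m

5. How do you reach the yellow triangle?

blocked — turn left 98°, forward 3.2 m, then turn right 77°, forward 3.4 m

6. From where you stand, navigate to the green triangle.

turn left 103°, forward 8.6 m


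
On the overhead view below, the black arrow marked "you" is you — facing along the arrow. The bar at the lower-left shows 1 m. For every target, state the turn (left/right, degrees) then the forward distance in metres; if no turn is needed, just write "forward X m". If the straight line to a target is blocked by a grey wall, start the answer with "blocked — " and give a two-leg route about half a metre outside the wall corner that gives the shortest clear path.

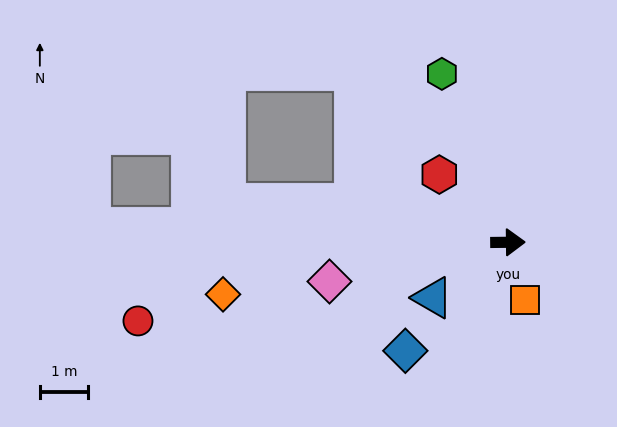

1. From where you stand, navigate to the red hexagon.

turn left 135°, forward 2.0 m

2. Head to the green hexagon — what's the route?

turn left 111°, forward 3.8 m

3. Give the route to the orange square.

turn right 74°, forward 1.2 m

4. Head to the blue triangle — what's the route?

turn right 144°, forward 1.9 m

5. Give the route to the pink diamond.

turn right 168°, forward 3.8 m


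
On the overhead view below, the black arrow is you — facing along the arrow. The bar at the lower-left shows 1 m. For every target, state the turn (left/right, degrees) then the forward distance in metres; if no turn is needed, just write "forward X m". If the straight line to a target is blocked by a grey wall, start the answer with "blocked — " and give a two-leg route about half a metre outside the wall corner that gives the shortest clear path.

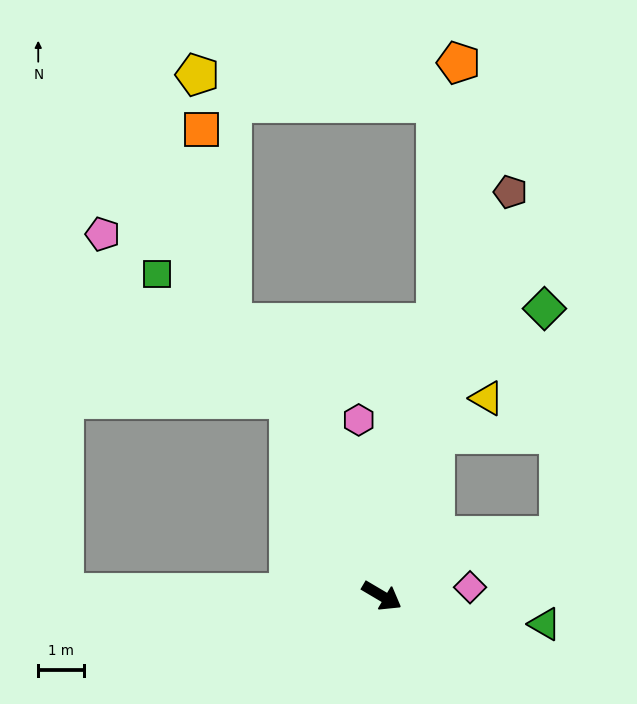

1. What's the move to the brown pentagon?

turn left 103°, forward 9.3 m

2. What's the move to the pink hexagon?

turn left 128°, forward 3.9 m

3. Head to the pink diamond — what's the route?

turn left 36°, forward 1.9 m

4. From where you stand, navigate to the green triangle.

turn left 21°, forward 3.6 m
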